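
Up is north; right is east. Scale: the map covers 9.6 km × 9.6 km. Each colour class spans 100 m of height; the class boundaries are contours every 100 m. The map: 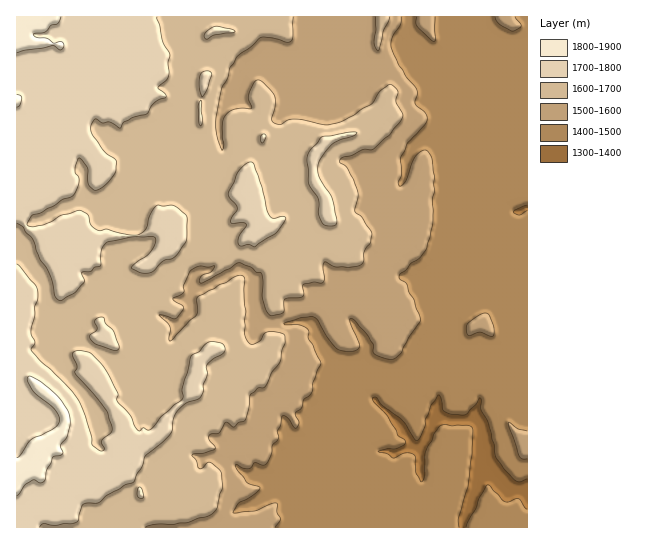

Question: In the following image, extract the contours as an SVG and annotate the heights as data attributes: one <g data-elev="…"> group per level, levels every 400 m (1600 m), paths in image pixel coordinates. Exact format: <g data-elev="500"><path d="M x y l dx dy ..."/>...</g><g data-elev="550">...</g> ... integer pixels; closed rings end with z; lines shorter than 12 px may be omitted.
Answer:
<g data-elev="1600"><path d="M145 527l10-3 18 1 14-2 23-8 6-5 6-21-1-16-11-11-3 1-5 5-3 1-3-8-4-6 2-1 11-1 10-4 0-3-5-5-1-5 2-2 8-1 7-11 8 5 4-4 7-2 4-12 1-14 8-7 5 0 3-2 6-13 8-11 2-12 3-7-1-9-11-3-8 2-5 8-6 3-4 0-3-3-3-8 2-22-2-21 1-11-1-2-3-2-7 2-8 6-7 2-21 12-1 2 1 11-2 5-6 6-17 18-4 2 1-15-11-11 3 0 13 4 7-8 1-5-9-5-1-3 11-5-1-7 7-15 9-5 10 1 6-1-4 6-10 5-2 4 2 2 29-15 8-5 13 4 6 5 4 0 1 2 1 25 4 12 3 4 3 1 10-4 2-13 18-2 1-3-1-10 11-2 7 1 2-1 2-4-2-12 2-4 12 5 12 0 12-2 3-4 0-10 7-9 0-11-9-14-7-6 3-17-5-15-6-12-6-4-1-2 2-3 10-3 11-6 10 1 17-16 10-12 3-8-7-12 2-11-5-6-4 0-8 5-10 14-31 18-14 3-24-5-9-1-14 6-5-2-2-4 3-14-1-10-12-14-5-1-3 3-5 12 2 14-16 0-8 4-4 9-1 16 2 7-2 5-4-10-2-13 0-10 6-28 6-11 2-11 7-10 13-9 11-10 12 0 14 4 4-1 2-4 0-20"/><path d="M376 17l0 13-2 13 4 8 5-20 7-14"/></g>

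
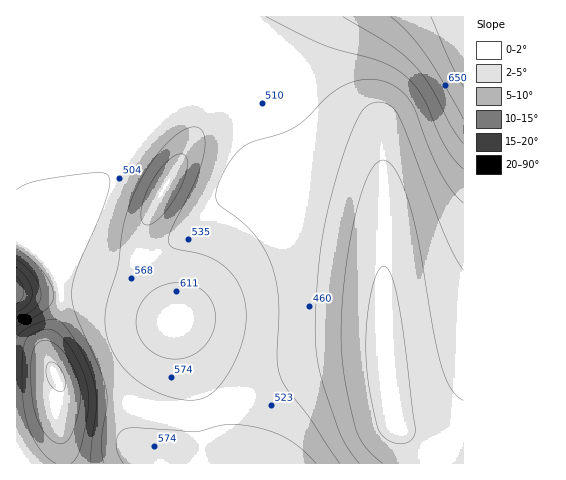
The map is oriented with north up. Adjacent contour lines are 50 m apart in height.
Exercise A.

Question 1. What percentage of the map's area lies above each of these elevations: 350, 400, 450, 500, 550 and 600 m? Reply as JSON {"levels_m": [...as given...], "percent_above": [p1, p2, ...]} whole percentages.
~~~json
{"levels_m": [350, 400, 450, 500, 550, 600], "percent_above": [95, 84, 74, 57, 20, 7]}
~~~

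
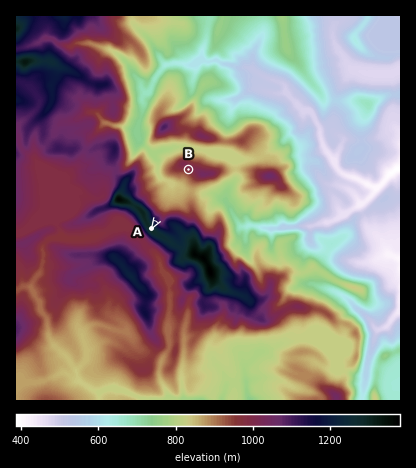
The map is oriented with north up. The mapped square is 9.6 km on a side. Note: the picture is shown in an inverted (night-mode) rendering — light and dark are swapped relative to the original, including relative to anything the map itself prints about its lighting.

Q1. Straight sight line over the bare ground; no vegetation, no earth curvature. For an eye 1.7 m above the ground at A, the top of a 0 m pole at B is in view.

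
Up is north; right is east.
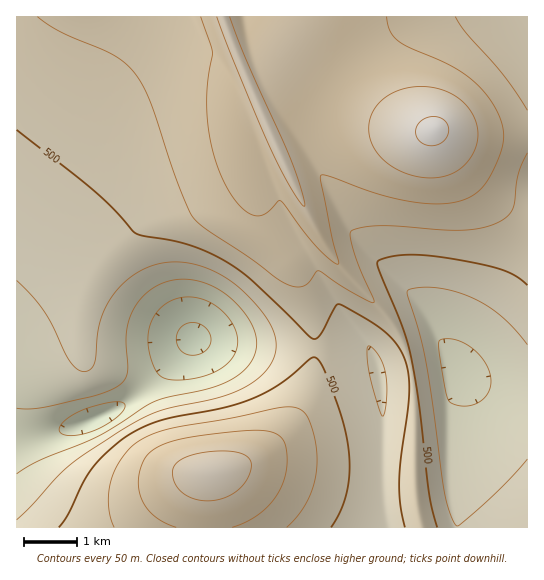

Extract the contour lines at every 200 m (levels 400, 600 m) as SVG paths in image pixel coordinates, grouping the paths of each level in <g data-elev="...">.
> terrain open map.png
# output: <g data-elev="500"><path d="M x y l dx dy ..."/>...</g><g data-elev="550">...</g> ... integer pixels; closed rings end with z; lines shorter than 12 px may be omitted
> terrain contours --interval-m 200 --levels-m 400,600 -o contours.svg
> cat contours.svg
<g data-elev="400"><path d="M17 408l24 0 49-11 18-6 13-7 5-6 2-7-2-36 5-21 6-11 8-9 10-7 11-5 12-3 13 1 14 3 12 5 12 8 11 11 9 12 6 12 2 14-3 12-8 11-12 10-23 10-44 9-13 5-53 33-60 25-24 14"/><path d="M462 406l-11-3-4-5-8-49 0-7 3-3 13 1 15 7 12 11 8 15 1 13-6 11-10 7z"/></g><g data-elev="600"><path d="M232 527l17-6 13-9 11-11 8-14 5-17 1-17-3-12-9-8-9-2-15-1-56 6-28 7-10 4-7 6-6 8-5 12-1 12 3 12 5 10 8 8 9 7 13 5"/><path d="M201 17l12 36-6 41 2 39 7 29 11 26 14 19 6 5 7 3 5 1 6-2 13-13 3 0 34 44 14 13 9 6 0-3-6-23-11-56 0-7 8 1 42 16 30 8 28 4 24-1 17-6 13-11 12-19 8-22 0-14-3-13-7-15-11-14-12-11-15-10-46-21-11-6-8-10-3-14"/></g>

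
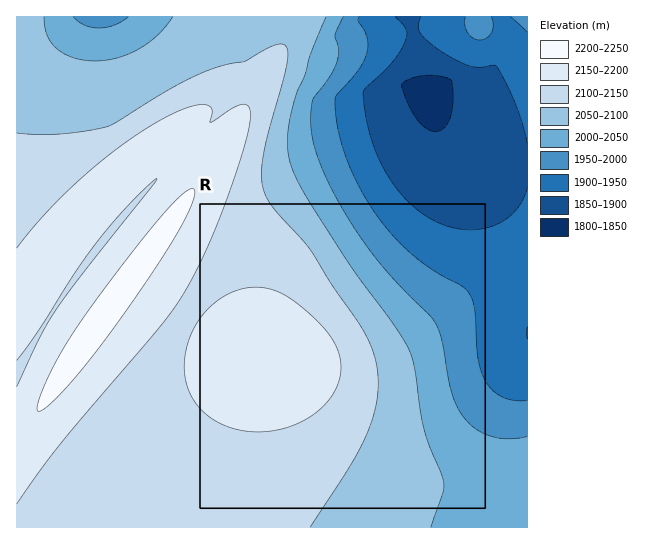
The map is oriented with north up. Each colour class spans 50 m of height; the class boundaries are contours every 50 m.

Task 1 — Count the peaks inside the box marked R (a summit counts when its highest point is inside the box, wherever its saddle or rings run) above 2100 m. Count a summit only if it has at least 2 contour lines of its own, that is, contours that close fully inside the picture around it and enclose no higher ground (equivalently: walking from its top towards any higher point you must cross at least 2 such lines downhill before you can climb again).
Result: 0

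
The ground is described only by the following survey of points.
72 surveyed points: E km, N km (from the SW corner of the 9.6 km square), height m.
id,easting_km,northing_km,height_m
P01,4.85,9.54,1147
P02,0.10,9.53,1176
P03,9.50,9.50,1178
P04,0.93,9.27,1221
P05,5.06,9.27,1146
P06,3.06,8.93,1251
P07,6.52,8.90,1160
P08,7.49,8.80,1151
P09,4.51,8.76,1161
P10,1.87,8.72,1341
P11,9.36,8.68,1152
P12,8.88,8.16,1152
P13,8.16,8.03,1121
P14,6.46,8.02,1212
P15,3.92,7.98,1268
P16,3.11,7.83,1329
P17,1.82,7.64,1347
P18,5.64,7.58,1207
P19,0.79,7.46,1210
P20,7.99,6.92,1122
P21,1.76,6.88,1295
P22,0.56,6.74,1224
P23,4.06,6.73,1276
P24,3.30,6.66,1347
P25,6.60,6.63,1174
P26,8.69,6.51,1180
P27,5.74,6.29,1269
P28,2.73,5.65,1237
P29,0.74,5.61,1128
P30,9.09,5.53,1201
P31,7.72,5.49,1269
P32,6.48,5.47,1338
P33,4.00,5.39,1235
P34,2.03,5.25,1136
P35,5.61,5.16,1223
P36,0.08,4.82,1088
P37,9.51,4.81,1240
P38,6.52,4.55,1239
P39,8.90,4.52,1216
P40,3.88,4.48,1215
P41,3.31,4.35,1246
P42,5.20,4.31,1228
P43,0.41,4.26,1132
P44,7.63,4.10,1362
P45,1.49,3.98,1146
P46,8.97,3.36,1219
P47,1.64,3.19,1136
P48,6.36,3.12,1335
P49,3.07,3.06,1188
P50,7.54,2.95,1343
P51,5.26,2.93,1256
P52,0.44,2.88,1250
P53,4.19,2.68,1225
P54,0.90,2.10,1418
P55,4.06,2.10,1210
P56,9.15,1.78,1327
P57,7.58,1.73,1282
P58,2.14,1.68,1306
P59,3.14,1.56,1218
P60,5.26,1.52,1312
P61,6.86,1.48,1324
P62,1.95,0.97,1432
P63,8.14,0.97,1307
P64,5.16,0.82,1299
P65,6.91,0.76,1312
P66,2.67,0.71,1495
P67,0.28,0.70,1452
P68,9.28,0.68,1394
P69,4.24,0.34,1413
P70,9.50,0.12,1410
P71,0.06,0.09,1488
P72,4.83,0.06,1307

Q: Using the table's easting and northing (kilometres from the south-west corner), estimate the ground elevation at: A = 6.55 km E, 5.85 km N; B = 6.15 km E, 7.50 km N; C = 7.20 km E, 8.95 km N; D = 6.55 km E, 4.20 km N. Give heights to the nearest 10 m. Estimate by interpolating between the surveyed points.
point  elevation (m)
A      1290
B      1190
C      1190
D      1320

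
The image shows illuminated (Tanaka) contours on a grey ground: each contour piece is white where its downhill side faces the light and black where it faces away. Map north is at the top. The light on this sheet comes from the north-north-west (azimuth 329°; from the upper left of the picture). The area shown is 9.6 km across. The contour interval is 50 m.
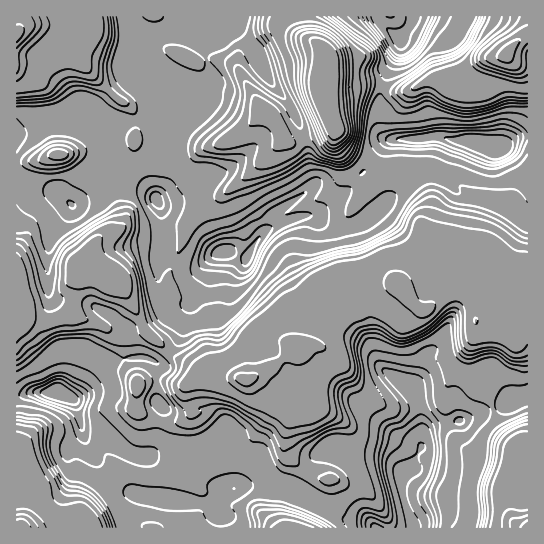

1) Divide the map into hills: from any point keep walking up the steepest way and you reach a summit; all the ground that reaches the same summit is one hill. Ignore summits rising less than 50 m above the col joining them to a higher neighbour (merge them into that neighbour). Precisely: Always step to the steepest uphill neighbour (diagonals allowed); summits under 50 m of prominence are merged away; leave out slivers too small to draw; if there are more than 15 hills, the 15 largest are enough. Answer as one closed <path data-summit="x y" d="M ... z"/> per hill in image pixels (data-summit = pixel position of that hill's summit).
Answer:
<path data-summit="243 379" d="M231 252l-10 0-10 7-4 8-2 15-18 29-8 30-20 22-3 0 0 34 1 5 6 5 0 6-6 18-1 15-8 11 11 13 0 25 8 5 50 4 7-11 9-5 14-3 40 3 56 29 22 3 10 8 38 0 0-3-6-15-6-20 0-17 11-8 9-16 0-31-2-13-7-14-33-26-8-18-6-6-14-6-38-27-12-11-13-22-9-8-26-14-3 0-3 4-4 0z"/><path data-summit="323 87" d="M413 16l-195 0-7 15-9-3-20 0-12 4-21 3-14 6-2 4 3 8 11 17 1 7 6 6 11 4 4 6 0 6-6 14 0 44-7 16 0 26 5 10 0 44 16 10 18 4 26-15 10 0 16 5 16-25 34-15 16-1 10 7 18 5 9 0 16-7 7-5 12-13 0-2-8-16-14-12 13-12 9-18 7-4-7-2-5-6 0-37 8-23 12-21-1-11 12-13 2-5z"/><path data-summit="401 287" d="M466 140l-11 2-11 28 4 12 8 9 0 6-7 14-2 19-12 24-2 9-8-11-15-11-31-32-13 12-16 7-9 0-18-5-10-7-16 1-34 15-14 21 14 4 16 10 9 8 13 22 12 11 38 27 14 6 6 6 8 18 33 26 8 19 2 30 3-9 10-6 24-4 20-6 12-7 19-4 18-9 0-196-11 5-14-3-3-6 0-14-5-22 2-8-8-6z"/><path data-summit="17 322" d="M113 171l-39 33-20-13-17 2-14-5-7 1 1 207 14-4 27 0 13 5 12-12 9-19 10-6 43-3 14 6 20-22 8-30 18-29 2-15 4-8-18 8-16-4-11-6-5-4 0-44-5-11-17-14-22-9z"/><path data-summit="509 50" d="M527 16l-113 0-3 10-12 13 1 11-12 21-8 23-1 31 2 9 12 6 46-4 12 4 30 3 16 8 20-14 10 0z"/><path data-summit="17 35" d="M125 16l-109 1 0 114 13-8 16-4 20-2 21 4 12 7 7 7 4 12 3 23 5 5 22 9 16 13 1-24 7-16 0-44 6-14 0-6-4-6-11-4-6-6-1-7-11-17-5-23z"/><path data-summit="527 527" d="M527 396l-68 25-24 4-10 6-4 10 0 8-6 12-8 8-6 4 2 24 11 31 114-1z"/><path data-summit="21 527" d="M58 392l-27 0-15 5 0 130 109 1-1-26 7-7 5-1-15-6-18-19-19-31-8-35-6-6z"/><path data-summit="137 385" d="M145 357l-43 3-7 3-18 30-6 5 5 5 5 24 4 4 14 1 26 19 8 4 14 2 9-11 7-39-6-5-1-5 1-32z"/><path data-summit="58 154" d="M65 117l-32 4-17 12 0 40 14 8 8 10 17 0 12 10 7 3 36-31 2-4-3-22-4-12-7-7-12-7z"/><path data-summit="295 527" d="M263 485l-30 3-10 6-6 11 0 9 3 3 2 11 153-1-10-7-22-3-32-16-16-10z"/><path data-summit="153 527" d="M139 495l-8 0-7 7 0 23 2 3 95-1-4-23-51-4z"/><path data-summit="154 17" d="M217 16l-92 1 9 27 11-8 37-8 20 0 9 3 5-8z"/>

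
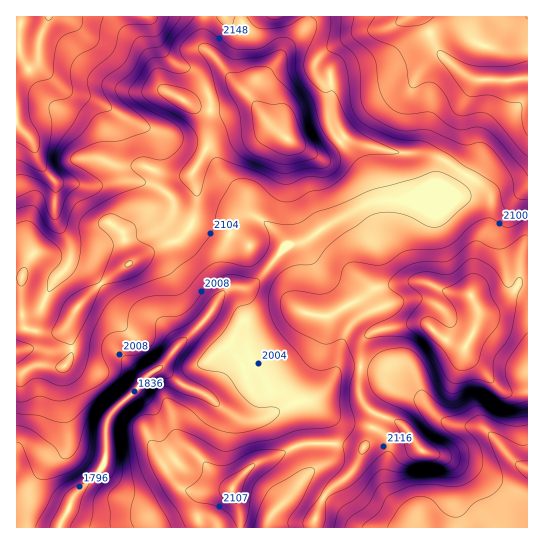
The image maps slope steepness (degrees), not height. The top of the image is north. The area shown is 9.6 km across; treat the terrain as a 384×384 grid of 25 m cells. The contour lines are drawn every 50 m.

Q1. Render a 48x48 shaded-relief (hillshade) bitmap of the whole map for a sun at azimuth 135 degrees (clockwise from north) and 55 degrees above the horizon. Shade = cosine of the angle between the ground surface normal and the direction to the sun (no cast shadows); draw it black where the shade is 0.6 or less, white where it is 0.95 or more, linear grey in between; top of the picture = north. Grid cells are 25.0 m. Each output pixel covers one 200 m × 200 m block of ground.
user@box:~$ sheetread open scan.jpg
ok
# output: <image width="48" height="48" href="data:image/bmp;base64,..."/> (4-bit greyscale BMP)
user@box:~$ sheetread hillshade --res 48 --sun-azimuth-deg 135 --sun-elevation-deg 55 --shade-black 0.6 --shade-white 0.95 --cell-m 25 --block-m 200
<image width="48" height="48" href="data:image/bmp;base64,Qk32BAAAAAAAAHYAAAAoAAAAMAAAADAAAAABAAQAAAAAAIAEAAATCwAAEwsAABAAAAAAAAAAAAAAABEREQAiIiIAMzMzAERERABVVVUAZmZmAHd3dwCIiIgAmZmZAKqqqgC7u7sAzMzMAN3d3QDu7u4A////AKvdlWZ3iJmHmrqs24VXve7t3Lqpqqu7u6vdt1Z3eIiIm7q93JZGre7t3cqpqru7u6rOyFVnd4eJmqrN3LhljN3u3dyqq7u7u5rO7HM1d3eIiIi93LqFac3u3u3LzMy7qom9/8YjVneIh2WM7cuoVpzu3e7d3tzLqXib3/xRNXiIiHVIzdy6hmne293u7+zLq4iZvf6CJXiZiIYzarzLqXe+yZve7dy7u5iZrO6SFXiIiIdCJGiqqXacyXmZmru7u6marO6RFYiIeIdlREVnd3V6uYh2eJq7u7qqve6gBXeIiIiHd2VWZmZ5qYiJq7u7zMu7vf/SAFeImYiJmYh3dmaJmHir3uy73ty7ze/8EBV3iJiZqpmZh1aJiIqqz/yr3ty7zd//wgJniZmZqpqql0aZmaqYvvyszcy7zd3/+yBYmqmZmZqqqVWaqrqGnezMuquqzdzO/7Q2mqqZmZmaunabqqp1e93Mu2iInNy87/xSWaqZmZmau5iruqlles3d3HeIm9y7zv+zJpmpmZmZq6isy7lnibze3amZq93Lu9/6Q2mZmZmaq6iczLiJmKzN7amIrN3Lur3upUeZmImqq7h4qpiZmJvN3al2e93Mu7vO6lWJh3iaqrqHdlZ4iIq8zbqFWc7czMu87ZVodmeJiZqph1RoiJq7zMunRZ3d3czM3shnZVd3d4maqYd4iJqqq7y5ZWnN7dzM3uyYdFZ3d3iJmIiIZnq6mrvKh2eb3tzM3d3Lp1eId3eHdlZmU1iZmZvLqHdnvdzMzczM23eIh3d3ZURFQ1eIiIm7qIh2ery8zMur3aiIh3eIdlVVQ1eIeImZiIiIiJqrzMqZvLqYh3iIh3ZlQ1eHZ4mHZniZmpmZvMuYm7uqmHiJiIiHZEeHVXmXRFeZmqqZq8upmru7qYiJmZmZhkaIVFioRERomZqYm8u6qrvMu6mZmZmZmGaJY0aoRENGeJmZm8y6qqvMzLqpmZmZmYealVaIVGVWeImZm8y7qqzMzcuqqqmZmZmbuXZod4iIiJiJq7zLqr3d3ty6qqqqqZmau3ZWeZmZmZh3m7u7ur3t3u3Lu7uqqZmZqodCSJmYiIhlerqqu73u3N3Lu7u6mYiZmYdBFGeHd3d1aKmIqqzduru6mImZh3iZmXhTI0Z4d4iHeJhmiZq7qaqYdVV3dmeJmnh2VEZ4iJmYiZhmeJq7qZl2ZlVndlaJqmeIdVZ4mZqpqph2eIm7uqmIiHZ4h1aJq2Z4dlZ4iZqquph3eImruqupmYd5qWaImmZ3dmZmd4mZmYd4iIiZqrzLqpiJqoZ4iHZ3dmZVQ1d3iHZ4mZmZmrzLqqiJqpmJiJh3ZmVEITVnd3dmeau6ibzLqqmIqru7u6mHZmVUMiRoiIdURpzbiKu7qqqZqrvMzLqGZ2ZVQzNGiIdkM2vduImZmaqqqqq7u7qGZ2ZmVUISV3d2U0e93KmYiJqqmZmqqruWZ3ZmZUIBNniIdTWLzcu6mIiZmZmZqrunZmZ3ZUMRNYialjNpzdzMuoeIiJmZqg=="/>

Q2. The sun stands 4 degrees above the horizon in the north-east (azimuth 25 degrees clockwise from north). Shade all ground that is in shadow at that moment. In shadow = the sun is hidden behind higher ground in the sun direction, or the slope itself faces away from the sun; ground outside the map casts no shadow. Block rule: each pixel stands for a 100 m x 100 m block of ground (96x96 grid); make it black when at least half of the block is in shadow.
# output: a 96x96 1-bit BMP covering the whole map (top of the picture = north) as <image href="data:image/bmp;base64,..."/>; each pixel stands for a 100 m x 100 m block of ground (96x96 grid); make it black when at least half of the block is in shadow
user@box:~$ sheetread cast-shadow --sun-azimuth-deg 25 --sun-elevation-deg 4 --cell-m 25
<image width="96" height="96" href="data:image/bmp;base64,Qk2+BAAAAAAAAD4AAAAoAAAAYAAAAGAAAAABAAEAAAAAAIAEAAATCwAAEwsAAAIAAAAAAAAA////AAAAAADfD////8H+B////AD/h////8AAD////AD/h////8AAD////gD/x////8AAH////gD/4////8AAH////wD/8////4AAH////wD/8//+DwYAH////4D/+//8AA+AD////4D////4AA+AA////8D////wAA/OAf///+D////gAAffgP///+D////gAAP/4///////8//AgAAf////v///g/+AAAAP/5/8P///g/+AAAAH/w/gf///w/8AAAAAAAfB//////8AAAAAAAfH//////4AAAAABAeP//////4AAAAAD4+f//////gAAAAAH/4///////AAACAAf/D///////gAA/fw/8f///////wAB/f8/4f///////+AH+///w/////////A/8///x/////////n/4///h///+D//////w///h///8C/+P///g///D///4A/4A///A///j///wAfgA//8A///3///gAAAB//wA///////AAAAB//4A//////8ADHAD//8A//////4AD/gf//+A//////gAD/g/4//A//////AAD/w/g//g//9n/+AADgg/A//wf/4A/8AAAAA/D//4f/wAH4AAAAAf///8f/AAAgcAAAAf///+f8AAEA+AAAAf////PwAAfB+ACAAf////vAAAfz+ACAAP////+AAAf/+ACAAP////8AAAf/4ACAAP////4AAAP+AAAAAH////4AAAH4AAAAAH/5//8AAAAAAAAAAD/x//+AAAAAAAAAAB/A///AAAAAAAAAAAAD///gAAAAAAAAAAAH///wAAAAAAAAGAADf//4AAAAAAAAHAAAf//8AAAAAAAAPgAAf//+AAAAAAAAPwAAP//+AAAAAAAAPwAAP///AAAAAAAAPAAAP///gAAAAAAAAAAAP///wAAAAAAAAAAAP///wAAAAAABAAACP///4AAAAAADgAAHP///4AAAAAADwAAPv///8AAAAAAD/AAPv///8AAAAAAD/4APv///+AgAAAAD/8Ofv///+P8AAAAH/+/PP////f/AAAAH///gP///+f/gAAAH/4/4P///8f/wAAAH/A/8P///wf/wAAAPgB//P///Af/gAAAeAB/////+APgAAAA+AD/////wAAAAAAA+AD/////AAAAAAAB+AD////8AAAAAAAD+AH////wAAAAAAAD8AH////gAAAAAAAD8AH////gAAAAAAAD8AP//z/gAAAAAAADwAf//j/AAAAAAAADgA///D/AAAAAAAADgH//8D+AAAAAAAAAAP//wH8AAAAAAAAAAf8AAH4AAAAAAD/AA/gAAPwAAAAAAH/yA4AAA/gAAAAAAP/6BwAAD/gAAAAAAf/+AAAAH/AAAAAAAf/+AAAAH+AAAAAAA//8AAAAH8AAAAAAA/+AAAAAH4AAAAAAA/AAAAAAAAAAAAAAA8AAAAAAAAAAAAAAA4AAAAAAAAAAAAAAAAAAAAAAAAAAAAAAAAAAAAAAAAAAAAAAAAAAAAAAAAAAAAAAAAAA="/>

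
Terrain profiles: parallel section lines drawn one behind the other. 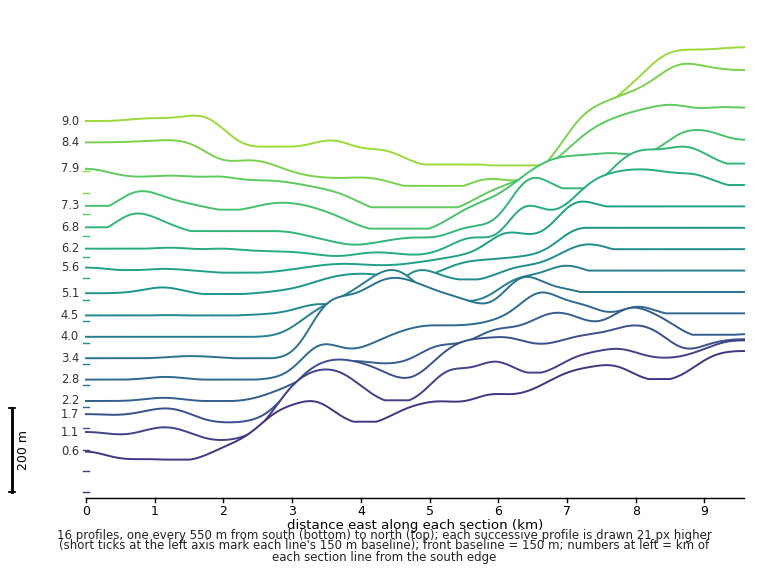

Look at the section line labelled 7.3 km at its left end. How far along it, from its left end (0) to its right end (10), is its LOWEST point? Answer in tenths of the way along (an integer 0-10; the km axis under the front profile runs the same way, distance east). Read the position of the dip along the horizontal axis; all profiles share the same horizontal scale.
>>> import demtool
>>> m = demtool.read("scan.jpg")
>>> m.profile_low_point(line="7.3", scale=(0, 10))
5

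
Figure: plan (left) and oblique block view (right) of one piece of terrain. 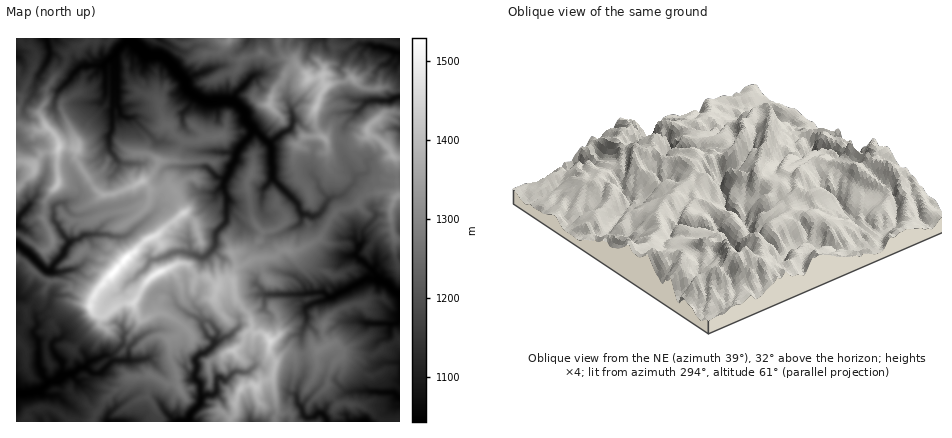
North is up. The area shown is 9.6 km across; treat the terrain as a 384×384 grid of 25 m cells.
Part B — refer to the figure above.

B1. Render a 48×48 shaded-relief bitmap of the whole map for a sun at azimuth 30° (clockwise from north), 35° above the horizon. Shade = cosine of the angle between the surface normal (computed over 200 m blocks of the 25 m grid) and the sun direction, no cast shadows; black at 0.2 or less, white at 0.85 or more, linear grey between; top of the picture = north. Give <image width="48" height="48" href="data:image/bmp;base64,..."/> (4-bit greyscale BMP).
<image width="48" height="48" href="data:image/bmp;base64,Qk32BAAAAAAAAHYAAAAoAAAAMAAAADAAAAABAAQAAAAAAIAEAAATCwAAEwsAABAAAAAAAAAAAAAAABEREQAiIiIAMzMzAERERABVVVUAZmZmAHd3dwCIiIgAmZmZAKqqqgC7u7sAzMzMAN3d3QDu7u4A////AKmHeKqJhmNFeMUzdVWXcwJ4rVhkZDJYq5qZmqh5hWZmepIzdnqXciaKy2ZFZVaJq6u7uoeZhmd3iUM1matYc2ic11VHibu7u5mqmHq5iGZ3hjVrqHZZVIirlVdoq7upmHZ4mauYmYZmZWeuwziIiaiqdneJh4d3eGaZiamaqoiYeZi8kXVIvKmZh4eId3eIiXmneYiZiIzby3i5clA2aIiZh3eHeIiZmYmXqGaHiJqZp1iYZ3UwV3WpiHiIiJmZmYqYpmd1ZUZUVVd3SIh3l1a6qoiImqqpiJqYd4lkMTZGVFd2R6mrh1ebu4mZq7qqqaqHeIdSAFdGZniIq2d4d2q6u6qbzLuruKmHd3YwBZUjZ3d62lEmeL7curibzMy7qoiHh2QAN2MkVmesxzBXeu3NzLequqmImomHhkAAd0M4mIrKcxWmfNqs3KrMqGVoiZl3dTAGmYV5qquGUziGvcve25vMupiZmoh2dkRYiZmomahnVXh5zcvLupq6u7u7y3ZmZWeJh4qqZ4d3Z3iKu4RneIZmibvNuFVZqqqYh3mZhEV4h5qbuUWJl0VVVoq6c0W+2YiHiYZ5mHZ3rMu7p2q5hVd4mImXQ1zmR2VoiZdoy8y8/8y5l4h2Voiry8l2Ve5AOGV4mZqYibzv2rp5qZmHaIiaqqdmVcMFZpiqmbzJQ1i6Rbd7u6qpmpiIiIdlRBJ4i4e7q8u6doeGObicy6q7y6mJmYdkRZlmzCR2iHeaq6mGfJm8uZqqzLuqmXVlaHVH1TVEVWd5qqllrJq6l6uZq7uod2VmaTdqtIh4eIiHiamH3bq4ebqZvKiYhkV2aFh5eJiId4mYeJms3cuoebiL6TWYl2h1d1VnR2d3Zmd4iIi+3MyVabiuwjiJmYlldWVVM2d2eZdmeIisuqxkaqvtQYp3iJh3iJQ1ZphnzbmHmpm6iLt2iZzUFqp2eJmZmnVHerdry7qruqvLvciHiJuCWKh3iYiIiFaHapasysq8uau7zGaIictkeZd4mYiHZorHWIa7zbd3iaqqqIuaectkaHdomIh2Rcy3Z3erzWR5rdy6qrqIettkVndpmHdkWrmHWarMy2rM3bmZh2Vnm+pUZ3ZqmGRFrnVUbc3syZvMuHeqiIiInLU3mYarqGRq7md2377suqu6hnnKm8y8ukElmIjLqYmqy6p7/M3Ly6uYd5vKzty9xgAFlTe7qrqpl6me6cy7yqh2eK287svdgQBsckeaqrq93Kq8urqqupZWeK3M27vaMBW8VGiJmqvO7rqrrLmZq4Vnibzbl2d1JJq5RFl5mWRWirmbq7qrqoZ5qsy5UiNEeqmnVEeHdBNVaJqqmLu8uoabu923VnVVepmXZViZpovM3Jqaqoq8uYe8vNyFaIh3V2Z4d7u+2+293KmaqoiZmYi7rMlCNGd4dEVne+vv3e3My3iqqIZnd4q6qoU0ZVVpmGd4vdz+zMzMu2i7iJh3ZoqpdlNXiHZpuqqKzc3bqru6h3nLiZh3ZnqXRFRWiGVYy7qLzc25qamGVQ=="/>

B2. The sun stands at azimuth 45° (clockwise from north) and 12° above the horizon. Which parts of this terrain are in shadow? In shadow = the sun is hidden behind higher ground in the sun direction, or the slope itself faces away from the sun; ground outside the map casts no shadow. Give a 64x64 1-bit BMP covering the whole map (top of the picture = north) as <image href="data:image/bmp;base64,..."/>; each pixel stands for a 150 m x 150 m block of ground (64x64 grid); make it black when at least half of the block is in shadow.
<image width="64" height="64" href="data:image/bmp;base64,Qk0+AgAAAAAAAD4AAAAoAAAAQAAAAEAAAAABAAEAAAAAAAACAAATCwAAEwsAAAIAAAAAAAAA////AAAAAAACAfB34+Qd8AAAAPHTwbvgAAEA87OBuQAAAIHzMyMQAAAAAfP7IwAAAAAAo+shADwAAAAH+AAEAAAAAAf4AAAADMiAh/8AAAAZ8QGL/cAAAB///4J5wAAAH/+/gxDAAAAP/8ODgMAAAA//4YDIwAAAF/98AfyAIAAD/n4B/ABgAAP8+APmAAA4A/zwB+YAwGAD+HAPzGAAQAPwIBeIQAAAE/AANQAAAAADwAAoAP7QALsAACgA8NAD+AABIQDBmgfzHADAAIMQB8vgABgAEgAeOMQAAJAAAD54iAOGMAAAfvCAA/7gAAAe4IADDmAAAA7c4AAOYAAALn3/wAwAAAA++5gADAEAAJzbAAAAEAAA3OMAAAAQAcDMcgAAABADwAw7BwAAHAOAHD+PAAAcRwAEHhgQADAPEAA8OAAEEB4gAC4wAAAAOAAAzmAAAMg4AAjOYAAPiDgADg7A/gAOOAAeBsDAAAQ8YDwGAcAA5D5w/H4BgAAG/HD4/AADAAf7IMDsAIYMB/7AQBgAhAgH/8ADMQA4AAf3wABjAHgAD+fAAAIAYAAPx4BAAABwAg8HwfwAAEAH9gfD/wAAYAfwR4PAAABABxADAYAAAEA8EZEAAAAAQD+BwAIAAABAf+HQIAAAEED4wEBAAAYKAfAAAAAABAIP8GAAAB8AAA7AgCAAeA=="/>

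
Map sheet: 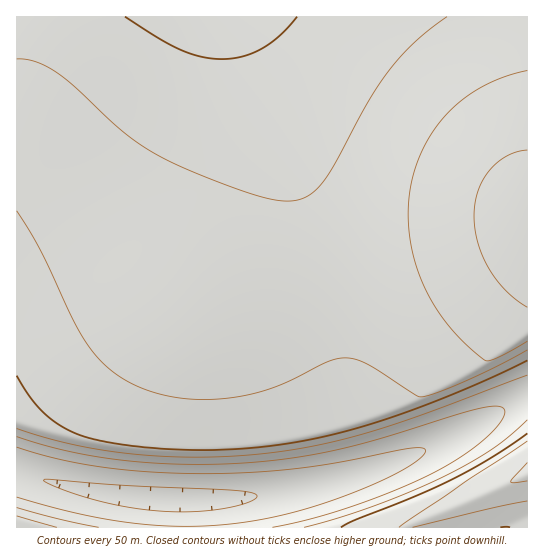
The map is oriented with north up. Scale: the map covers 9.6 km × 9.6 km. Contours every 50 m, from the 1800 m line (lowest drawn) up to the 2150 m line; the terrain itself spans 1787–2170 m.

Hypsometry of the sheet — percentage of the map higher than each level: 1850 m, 93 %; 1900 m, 89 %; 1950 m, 86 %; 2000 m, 81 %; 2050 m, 51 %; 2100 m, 10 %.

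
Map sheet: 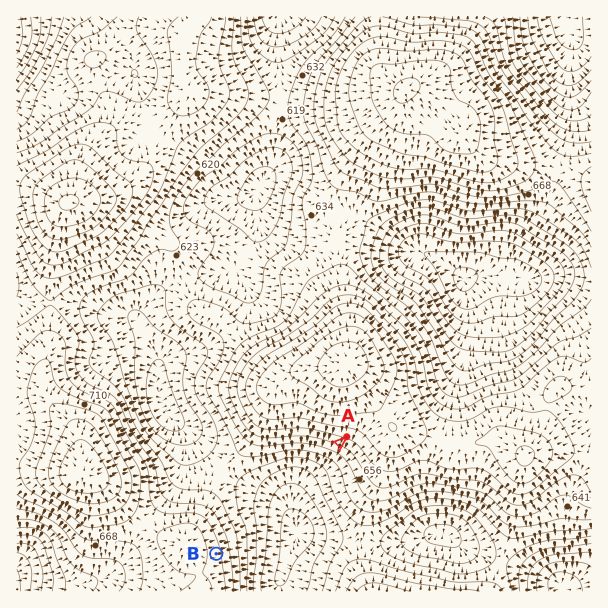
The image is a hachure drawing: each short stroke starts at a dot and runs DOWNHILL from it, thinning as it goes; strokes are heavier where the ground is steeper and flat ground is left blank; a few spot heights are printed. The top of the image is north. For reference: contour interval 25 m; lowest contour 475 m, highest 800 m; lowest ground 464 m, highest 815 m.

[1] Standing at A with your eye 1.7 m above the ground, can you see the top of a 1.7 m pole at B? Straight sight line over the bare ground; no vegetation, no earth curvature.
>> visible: true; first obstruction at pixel None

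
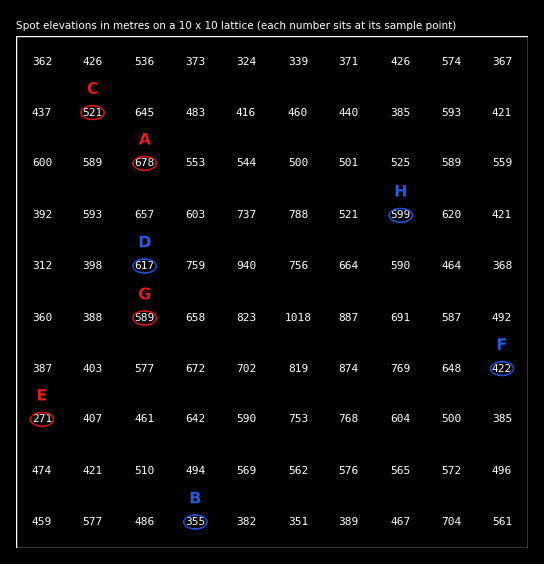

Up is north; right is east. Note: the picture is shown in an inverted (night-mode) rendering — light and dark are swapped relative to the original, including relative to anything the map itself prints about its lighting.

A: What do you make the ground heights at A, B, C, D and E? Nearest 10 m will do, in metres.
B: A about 680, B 360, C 520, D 620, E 270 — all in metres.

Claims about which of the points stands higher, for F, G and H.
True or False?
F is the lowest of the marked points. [True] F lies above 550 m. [False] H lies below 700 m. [True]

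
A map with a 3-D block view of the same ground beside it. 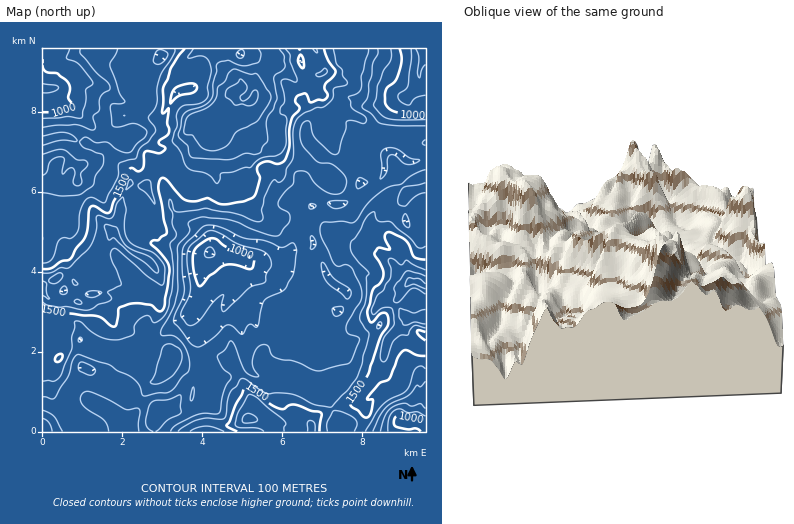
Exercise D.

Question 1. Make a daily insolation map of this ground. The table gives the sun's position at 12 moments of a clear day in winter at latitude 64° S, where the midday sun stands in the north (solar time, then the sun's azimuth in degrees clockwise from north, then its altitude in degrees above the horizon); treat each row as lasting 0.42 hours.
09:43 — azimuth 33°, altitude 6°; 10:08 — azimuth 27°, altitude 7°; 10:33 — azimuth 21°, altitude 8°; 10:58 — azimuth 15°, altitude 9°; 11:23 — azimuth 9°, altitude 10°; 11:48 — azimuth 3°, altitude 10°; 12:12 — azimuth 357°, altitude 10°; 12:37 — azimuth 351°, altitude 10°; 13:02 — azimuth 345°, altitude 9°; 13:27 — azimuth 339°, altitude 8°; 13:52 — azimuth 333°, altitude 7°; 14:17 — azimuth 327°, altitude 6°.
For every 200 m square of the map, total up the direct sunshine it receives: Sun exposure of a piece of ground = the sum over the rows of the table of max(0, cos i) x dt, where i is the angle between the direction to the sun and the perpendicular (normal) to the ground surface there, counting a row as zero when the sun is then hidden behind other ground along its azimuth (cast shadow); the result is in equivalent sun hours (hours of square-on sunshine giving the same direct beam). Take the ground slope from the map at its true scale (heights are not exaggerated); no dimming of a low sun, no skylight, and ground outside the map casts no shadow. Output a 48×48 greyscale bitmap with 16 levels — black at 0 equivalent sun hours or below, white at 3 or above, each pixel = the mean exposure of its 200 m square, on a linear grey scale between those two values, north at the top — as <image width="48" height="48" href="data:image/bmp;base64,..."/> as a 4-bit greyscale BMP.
<image width="48" height="48" href="data:image/bmp;base64,Qk32BAAAAAAAAHYAAAAoAAAAMAAAADAAAAABAAQAAAAAAIAEAAATCwAAEwsAABAAAAAAAAAAAAAAABEREQAiIiIAMzMzAERERABVVVUAZmZmAHd3dwCIiIgAmZmZAKqqqgC7u7sAzMzMAN3d3QDu7u4A////ABAAAQA1VUM2vEAAEQAARzNEQzEiAAAAAQASMQAldRADfP696FM2hpZaURAAAAAAAAAUEAA3mBAAEkv9dpqmjYWMxxAAMQAAAAARATaYZRAAARNEVZg66pvd2WQxUgAAAAAAJpljEQAAATMjV5n/qbzHIkeVAhAAAAAAEzIQAAAAACQzWYzrqqhCVkR7QSEQAAAAAAAAABQgACUyJo7HUyJHh3ZngQERABAQAAAAADVBEDQAAWoxJGd2VXd2ZAAAADEAAAAAE1VTEkEAI2U1Z2VURFZlZhAAACVAAAAAJGVUNGRDVWZVVkREREVVViAAAERAAAAAEhA5mYeHdmZlREREREI1VVAAASEQAAAAAAAnmWVpd3WIZVVEREMSQ3IABBAAAAAAEAAUeHVGiYVnZVRENEQQACcQAAAAAAACIAABVmdViXZVQzMzRFZBEAJAABAAAAABAAAAERNVZ2ZEMzNEVmeGMAA3lwAAAAAAAAABEAE0NVVFREVWZRFZhQAjBhQkhiEhAAAjIQABACNEd1RFQiJGZzMQADEREAAQEiACIQAAAAE1Z2MSM0ISSLMwAEABMgABIQACQgAAAAACM0U0NBABSZmFJuxleYU0EAATMQAAAAAAE0QzMgABNFZ7///9Y1dyAABWMAAAAAAAASIzMQAAABKM7bq7ljUwABfKMAAAAAAAABJWIBEAASiozWZ4mFIAGP+0EAAAAAAAAAI0ECISNHgmmkVnqGMAnIURAAAAAAAAAAEiETJGVVFalzVmd2MUchEAEAAAAAAAAAAyEyJWVEjvlCRVRVN2QjMTMQAAAAAAEhAiJViYWazKRDRUREv2M0MzEAAAAAABIiIyWJuphppjNUVVVZ+1NTIyEAAAAAAjMzMzNEVGpkZjRHZnidt5ZAExAAAAAAAREjVBAAFEekJVZmebvLd6MAJAAAAAARABABEAAAAWaqU0aImZu4ZoUCMgAiAAABMQAAAQABEkeLpRE5djNVVniIYQEhAAAAAQABIAEzVBEWmGMVM0JXZUi7YRIQAAAAAAACABNGhQETV5uRIRADVFq2Q1EQAAAAAAAAATV3MSEzNVWAAAAAJ72liXIRAAAAAAABNVMQJBJBEQAAAAACRoaMsyAAAAABEBABQhABMyMgAAEUEBV6hiAXmHMAASAQABM0IAASIjMxEkVt3MrJQQAANldAE0MgATQkEAASISNompmt7s2jQwAAASNkFEQwACMzAAAjMAJ87////upFYzQ0VCWdt2chABFHAAAREmmqvO/2Z2RmNKupdjev/2EiIREiQQAANmZ2eJU2MhFFV1ETVDa6i6MDUjIjIAABERETRVeFM0I1diAANDJWc1ZSJmdSACNBAAIzEANgABMyESIiNnIAJWu4eYggAkEAE0MhASEQACIAASNEV2IRFHd6yoEARyIBV0IiEjMxAAAAEjM0arYgADe/7GQTdWd6gQMxEjMzMwACR3ZTNZpRAEm8p1VFQiKWZzIRIzMyRVM0V2ZkMQa4RmdiMyF6UwRlV3M0RVMw=="/>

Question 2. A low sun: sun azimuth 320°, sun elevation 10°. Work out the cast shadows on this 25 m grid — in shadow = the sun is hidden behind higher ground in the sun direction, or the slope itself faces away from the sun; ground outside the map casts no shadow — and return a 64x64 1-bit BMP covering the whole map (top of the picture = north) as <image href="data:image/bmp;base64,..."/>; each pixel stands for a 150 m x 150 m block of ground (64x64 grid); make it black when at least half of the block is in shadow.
<image width="64" height="64" href="data:image/bmp;base64,Qk0+AgAAAAAAAD4AAAAoAAAAQAAAAEAAAAABAAEAAAAAAAACAAATCwAAEwsAAAIAAAAAAAAA////AAAAAAAAAeD/+AfD/4AB4BBwB8P/gAD+AAADw/+AAP9AAAAT/xwAf3AAAAH/vAB/cAAAB///AH/wAAAHf//AP/AAAAOP/8YP8AAAAb9/xA/gAAAA/3/wB+AAAAB/P/AHwAAAAH8fxAWAAAAAfw/+weAAAAB/D//g/AAAAH8P//P8AAAAPw////wAAAAf7/P//AAAAc+/5//4AAABx3////gAAAHA////+gAAQObiP8/+AAAA/5GfD/4AAAAPe/wP/gAAAA97+A/+AAAABjA4H/4AAAAAABAf/ngAYAAABA///4AgAAAdB///wAAAABwH///8AAQAGAf///wABAATD////AAAAAcf///8AAAABh////wAAAAGD////AAAAAYf////gAAABB/////wAAAEHf////DAAAOc8///8CAAAxwAf//4EAADOAL///gAAAA4M///uAMAABJ3//+BgAAABv///8CAAAAEf///wIA/AAB///+Ag/0AAB/v/4Hz+AAAH8//8PB4AACH7//44AAPgMP///gAAA+Awf///wAAB4AAf///AAADAAB////4AAAABB////7gAAACH////gAAhAAP///+AACEAEv9///gAAAAA/P///AAAQAD8+f+YAAAAAPx5/48AADgAfAf/BwAAPAA8M/8AAAwYADhx/wAABAAgCPDOA=="/>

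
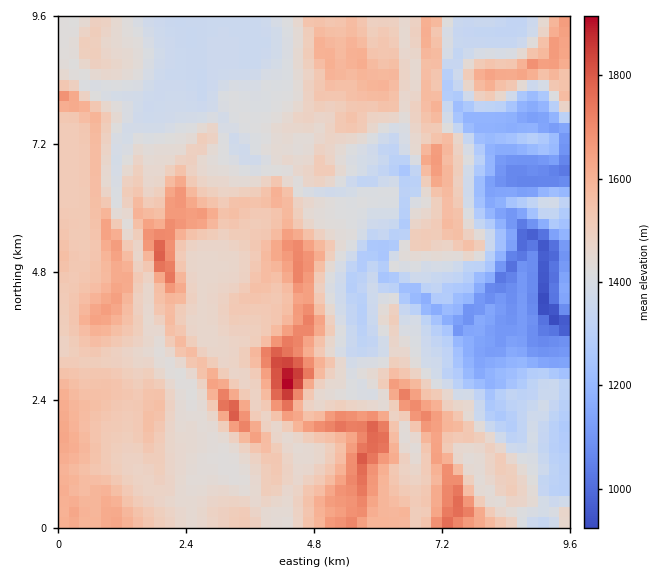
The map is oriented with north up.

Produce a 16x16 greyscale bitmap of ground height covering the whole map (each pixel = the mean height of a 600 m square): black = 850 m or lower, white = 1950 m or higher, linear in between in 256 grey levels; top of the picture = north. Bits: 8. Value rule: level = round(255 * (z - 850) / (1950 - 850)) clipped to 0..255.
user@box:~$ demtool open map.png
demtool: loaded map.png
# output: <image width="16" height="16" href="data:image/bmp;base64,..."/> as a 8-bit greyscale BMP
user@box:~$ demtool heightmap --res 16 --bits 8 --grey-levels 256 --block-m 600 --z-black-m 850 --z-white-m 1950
<image width="16" height="16" href="data:image/bmp;base64,Qk02BQAAAAAAADYEAAAoAAAAEAAAABAAAAABAAgAAAAAAAABAAATCwAAEwsAAAABAAAAAAAAAAAAAAEBAQACAgIAAwMDAAQEBAAFBQUABgYGAAcHBwAICAgACQkJAAoKCgALCwsADAwMAA0NDQAODg4ADw8PABAQEAAREREAEhISABMTEwAUFBQAFRUVABYWFgAXFxcAGBgYABkZGQAaGhoAGxsbABwcHAAdHR0AHh4eAB8fHwAgICAAISEhACIiIgAjIyMAJCQkACUlJQAmJiYAJycnACgoKAApKSkAKioqACsrKwAsLCwALS0tAC4uLgAvLy8AMDAwADExMQAyMjIAMzMzADQ0NAA1NTUANjY2ADc3NwA4ODgAOTk5ADo6OgA7OzsAPDw8AD09PQA+Pj4APz8/AEBAQABBQUEAQkJCAENDQwBEREQARUVFAEZGRgBHR0cASEhIAElJSQBKSkoAS0tLAExMTABNTU0ATk5OAE9PTwBQUFAAUVFRAFJSUgBTU1MAVFRUAFVVVQBWVlYAV1dXAFhYWABZWVkAWlpaAFtbWwBcXFwAXV1dAF5eXgBfX18AYGBgAGFhYQBiYmIAY2NjAGRkZABlZWUAZmZmAGdnZwBoaGgAaWlpAGpqagBra2sAbGxsAG1tbQBubm4Ab29vAHBwcABxcXEAcnJyAHNzcwB0dHQAdXV1AHZ2dgB3d3cAeHh4AHl5eQB6enoAe3t7AHx8fAB9fX0Afn5+AH9/fwCAgIAAgYGBAIKCggCDg4MAhISEAIWFhQCGhoYAh4eHAIiIiACJiYkAioqKAIuLiwCMjIwAjY2NAI6OjgCPj48AkJCQAJGRkQCSkpIAk5OTAJSUlACVlZUAlpaWAJeXlwCYmJgAmZmZAJqamgCbm5sAnJycAJ2dnQCenp4An5+fAKCgoAChoaEAoqKiAKOjowCkpKQApaWlAKampgCnp6cAqKioAKmpqQCqqqoAq6urAKysrACtra0Arq6uAK+vrwCwsLAAsbGxALKysgCzs7MAtLS0ALW1tQC2trYAt7e3ALi4uAC5ubkAurq6ALu7uwC8vLwAvb29AL6+vgC/v78AwMDAAMHBwQDCwsIAw8PDAMTExADFxcUAxsbGAMfHxwDIyMgAycnJAMrKygDLy8sAzMzMAM3NzQDOzs4Az8/PANDQ0ADR0dEA0tLSANPT0wDU1NQA1dXVANbW1gDX19cA2NjYANnZ2QDa2toA29vbANzc3ADd3d0A3t7eAN/f3wDg4OAA4eHhAOLi4gDj4+MA5OTkAOXl5QDm5uYA5+fnAOjo6ADp6ekA6urqAOvr6wDs7OwA7e3tAO7u7gDv7+8A8PDwAPHx8QDy8vIA8/PzAPT09AD19fUA9vb2APf39wD4+PgA+fn5APr6+gD7+/sA/Pz8AP39/QD+/v4A////AK+woZGOlo6Vt7yppcqch36qopSQiYiVkqrHoZ+zj45trpyZkYmOn46dyqyhl496aqyfnpSLwZ6vsbWiuZttb22loJuOmqK21pCDqJZvV2VsmZuRkZiSvMqTdYl6WkJEO6Cyl52Pl5y8lm+IZ0dAOSCerp2xkJWhtoZua2ZiPDYrnqyhvZCRpsCWbHOKiWcvKJymobqunZ6iiH1wlJxhOFWbk5isn5WfkIR8d4yTSUhTm5GLkI+Ag4uSfW2ilVE+PJ2XfX6If4WNk5SCmnRQUU2lhnx3doCBi52knp9sjmqBiZCFd3V2eouqq52depqlsIqRgnV1dneNpqGVo3dydas="/>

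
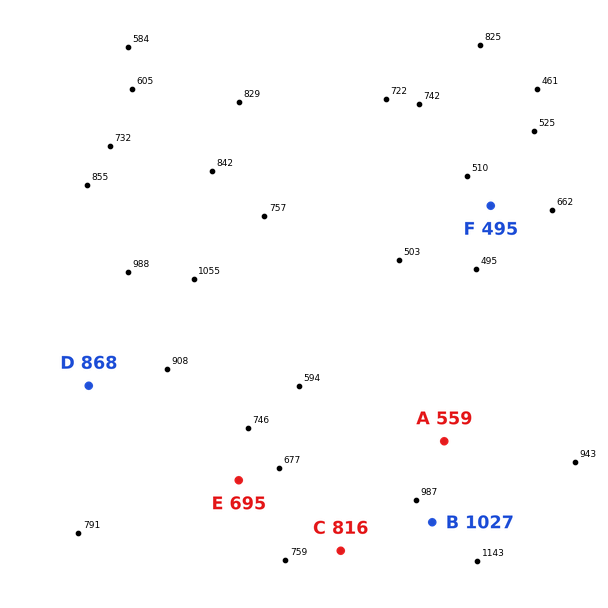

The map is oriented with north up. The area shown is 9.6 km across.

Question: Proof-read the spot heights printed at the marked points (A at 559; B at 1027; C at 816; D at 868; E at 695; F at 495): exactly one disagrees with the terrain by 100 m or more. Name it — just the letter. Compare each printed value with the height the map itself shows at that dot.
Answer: A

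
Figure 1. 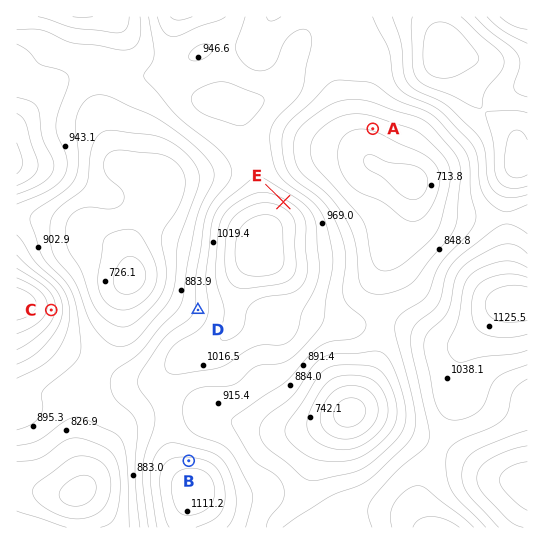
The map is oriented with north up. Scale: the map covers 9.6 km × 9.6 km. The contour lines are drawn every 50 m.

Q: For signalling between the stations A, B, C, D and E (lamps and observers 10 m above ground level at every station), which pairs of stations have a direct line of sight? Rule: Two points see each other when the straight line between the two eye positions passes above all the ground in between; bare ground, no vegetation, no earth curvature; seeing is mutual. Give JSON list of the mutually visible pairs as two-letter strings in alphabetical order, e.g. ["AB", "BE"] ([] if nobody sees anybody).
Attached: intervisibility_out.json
["AE", "BC", "CD"]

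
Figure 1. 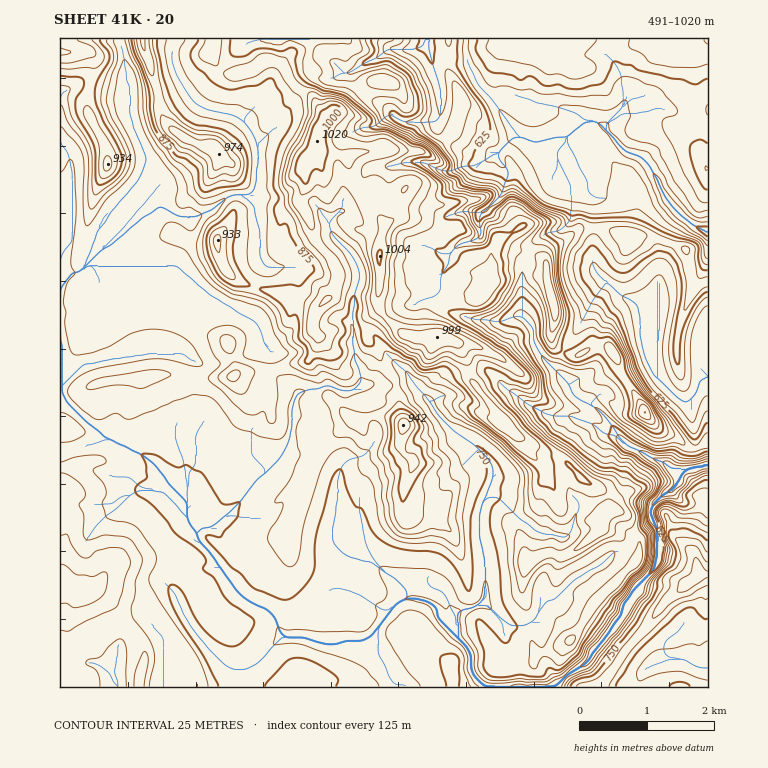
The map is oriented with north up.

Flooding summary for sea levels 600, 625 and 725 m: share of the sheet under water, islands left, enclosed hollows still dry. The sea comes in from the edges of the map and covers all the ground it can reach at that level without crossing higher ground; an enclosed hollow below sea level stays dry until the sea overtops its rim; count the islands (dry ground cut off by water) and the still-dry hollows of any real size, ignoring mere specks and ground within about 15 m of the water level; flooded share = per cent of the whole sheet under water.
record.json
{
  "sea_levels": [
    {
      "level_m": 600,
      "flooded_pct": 8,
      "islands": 0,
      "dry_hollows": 0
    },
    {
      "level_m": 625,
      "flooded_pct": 11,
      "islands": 0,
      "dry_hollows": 0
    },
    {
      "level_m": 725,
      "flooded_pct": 24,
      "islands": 0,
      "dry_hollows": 0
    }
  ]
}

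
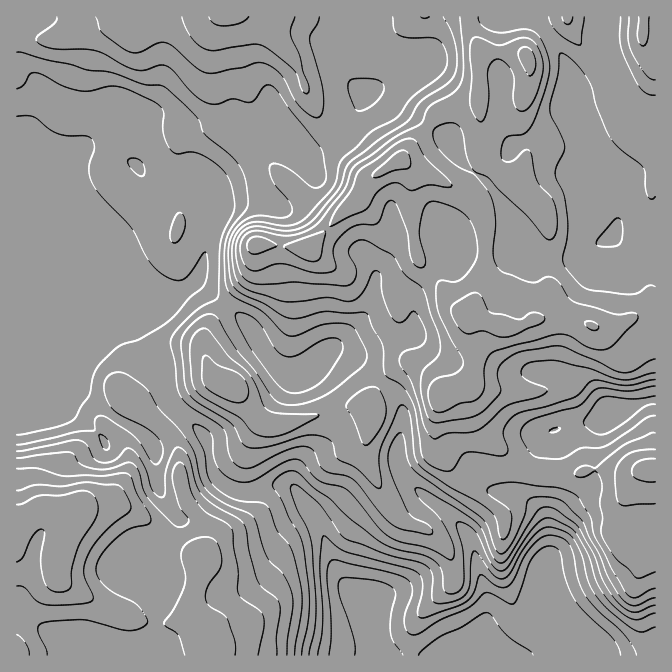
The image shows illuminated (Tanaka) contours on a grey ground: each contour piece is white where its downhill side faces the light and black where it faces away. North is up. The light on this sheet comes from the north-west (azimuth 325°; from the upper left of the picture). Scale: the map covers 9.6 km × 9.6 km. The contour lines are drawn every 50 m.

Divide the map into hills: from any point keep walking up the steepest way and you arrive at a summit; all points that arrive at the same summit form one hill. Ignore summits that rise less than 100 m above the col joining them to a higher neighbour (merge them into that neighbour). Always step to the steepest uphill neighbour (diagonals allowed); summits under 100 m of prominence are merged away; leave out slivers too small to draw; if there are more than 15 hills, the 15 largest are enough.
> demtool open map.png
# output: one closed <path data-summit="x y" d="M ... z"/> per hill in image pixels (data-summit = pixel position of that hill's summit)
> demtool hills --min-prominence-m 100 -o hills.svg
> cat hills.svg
<path data-summit="528 58" d="M602 16l-256 1 0 8-7 25 4 15 15 25 6 6 8-3 6 0 7 3 15 13 45 27 6 6 12 21 28 24 23 38 2 7-8 15-10 6-48-2-1-6-7-7-12-4-33 5-19 29-7 35-7 14-29 29-8 5-15 17-15 8-10-2-12-8-12-16-14-25-51-43 5-14 3-25 7-21-2-22-3-8-9-11-4-2-46 0-8-6-7-10-14-7-22-7-16 0-10 7-9 11-7 15-1 12-7-31-10-20-11-12-10-2-1 276 36 3 21-26 3-25 23-20 21-26 4 0 5 6 15 31 14 17 13 38 33 34 5 15 2 16 7 12 7 6 17 7 8 0 20-7 20 0 11 11 22 35 11 35 10 17 10 9 14 5 5 4 1 35 4 19 217 0-1-8-8-13-32-30-8-13-2-27 5-11-1-24-7-18-15-17 0-13 7-22 14-27 23-9 27-3 17-10 11-2 22-8 7 0 2-3 0-280-14-5-9-11-9-17-5-17-15-28z"/><path data-summit="77 510" d="M124 311l-4 0-21 26-23 20-3 25-21 26-36-1 0 248 361 1-4-54-5-4-14-5-10-9-10-17-11-35-22-35-11-11-20 0-20 7-8 0-17-7-7-6-7-12-2-16-5-15-33-34-13-38-14-17-15-31z"/><path data-summit="398 160" d="M378 93l-6 0-9 5-15 30-13 15-23 11-8 0-29-30-21 2-12-3-15 0-15 3-13 5-8 12 2 24 13 21 7 19 0 15-7 21-3 25-5 14 51 42 14 26 10 13 19 13 10-2 10-6 15-17 8-5 29-29 7-14 7-35 19-29 33-5 12 4 7 7 1 6 48 2 10-6 8-15-2-7-23-38-28-24-12-21-26-19-25-14z"/><path data-summit="225 17" d="M345 16l-321 0-4 5-4 1 0 106 11 3 11 12 10 20 7 31 1-12 7-15 9-11 10-7 16 0 22 7 14 7 7 10 8 6 46 0 5 4 1-3-10-18 2-24 9-9 25-6 15 0 12 3 21-2 29 30 8 0 23-11 9-10 20-36-15-19-8-18-2-10 7-25z"/><path data-summit="652 468" d="M655 399l-30 10-11 2-17 10-27 3-23 9-14 27-7 22 0 13 15 17 7 18 1 24-5 11 2 27 8 13 32 30 11 21 59-1z"/><path data-summit="642 33" d="M655 16l-52 1 1 23 15 28 5 17 9 17 9 11 12 5 2-1z"/>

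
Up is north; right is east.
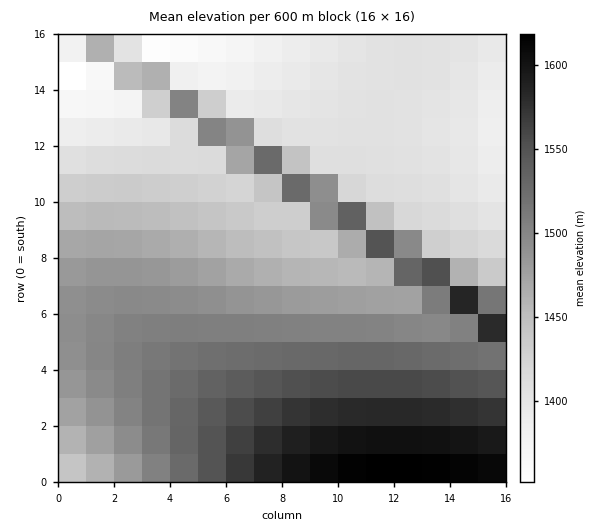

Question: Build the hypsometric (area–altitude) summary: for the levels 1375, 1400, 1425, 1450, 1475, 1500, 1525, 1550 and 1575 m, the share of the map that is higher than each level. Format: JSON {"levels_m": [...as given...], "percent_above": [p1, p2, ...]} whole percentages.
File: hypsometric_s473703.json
{"levels_m": [1375, 1400, 1425, 1450, 1475, 1500, 1525, 1550, 1575], "percent_above": [96, 85, 66, 57, 48, 36, 25, 17, 11]}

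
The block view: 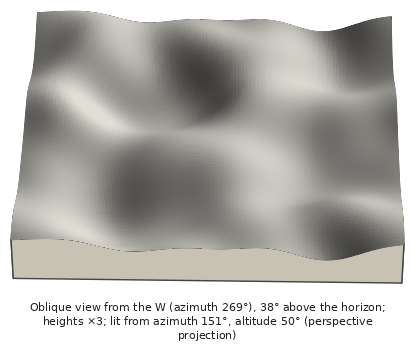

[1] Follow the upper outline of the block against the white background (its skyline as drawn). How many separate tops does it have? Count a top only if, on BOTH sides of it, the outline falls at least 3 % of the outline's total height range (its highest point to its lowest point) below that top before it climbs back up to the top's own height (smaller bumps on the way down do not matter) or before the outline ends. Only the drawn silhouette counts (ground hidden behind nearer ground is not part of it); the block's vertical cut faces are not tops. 2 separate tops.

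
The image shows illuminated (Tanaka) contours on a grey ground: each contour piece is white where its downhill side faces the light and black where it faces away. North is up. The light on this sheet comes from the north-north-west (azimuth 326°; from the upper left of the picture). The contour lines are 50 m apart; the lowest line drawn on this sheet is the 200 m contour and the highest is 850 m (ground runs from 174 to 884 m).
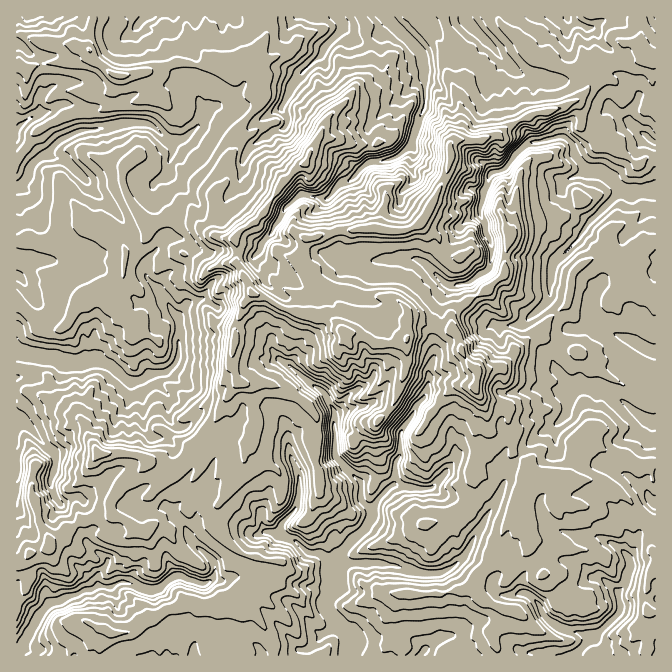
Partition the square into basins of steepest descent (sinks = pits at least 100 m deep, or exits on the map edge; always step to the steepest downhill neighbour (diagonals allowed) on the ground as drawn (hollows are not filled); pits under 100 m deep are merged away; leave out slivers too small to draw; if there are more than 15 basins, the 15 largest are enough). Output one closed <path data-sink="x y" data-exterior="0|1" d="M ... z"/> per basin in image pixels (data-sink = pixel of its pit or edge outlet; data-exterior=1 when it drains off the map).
<path data-sink="350 654" data-exterior="0" d="M305 163l-8 5-14 14-17 28-8 10-16 9-8 9 4 7-2 18 5 5 12 25-7 7-10 25-3 42 5 15 9 2 6 8 3 35-3 6 0 7-9 15-1 12-25 38-2 15 5 14 19 19 27 8 11 0 1 6-3 11-2 5-10 3-7 8-25 10-28 4-9-5-8 0-23 8-36 22-18 0-2-2-9 17 1 8 398-1 0-5-7-13 0-7 8-10 5-12-19-7-11-13 4-11 15-17 13-35 20-13 0-17 10-17-7-6-1-9-11-7-4-6 1-20-6-10 1-5-1-8-6-4-18-4-6-6-2-3 2-18-12-12-5-10-2-12-8-15 0-6 3-5 13-11 18-10 4-6-11-23-8-9-10 5-10-2-9-9-3-10-18-14-15 8-18 0-17-3-18 3-8-2-29 9-15-2-6-4-1-9 3-8 8-8 2-5 3-32z"/><path data-sink="385 17" data-exterior="1" d="M498 16l-230 0-2 21-12 23 0 5 9 17 0 18-20 23-10 17 0 15-4 7-1 15-14 26-1 12 1 18 6 5 12 1 10-10 15-8 9-11 17-28 14-14 8-5 4 7-3 32-2 5-8 8-3 8 1 9 6 4 15 2 29-9 8 2 18-3 17 3 18 0 12-5 11-13 18-36 5-17-2-13 5-6 3-2 23 2 22-8 15-12 11-3 4-4 32-6 13-7 11-11 3-7-6-14-16 0-20-10-19-5-11-14-20-18z"/><path data-sink="17 352" data-exterior="1" d="M177 218l-28 8-3 12-6 6-14 8-2 21-11 22-18 3-15 6-16 24-10 3-14-2-4-7-18-18-2 1 1 258 7-2 6-8 15-4 9-10 8-3 18-15 20-5 10 0 3-2-2-2 2-15 15-18 16-12 3-6 32 8 7-9 5-13 23-24 7-16 17-24-5-16 3-42 10-25 7-7-12-25-5-5 2-6-2-17-2-2-4 1-20-5-15-13z"/><path data-sink="655 192" data-exterior="1" d="M655 16l-16 1 2 26 10 14-1 2-6-1-12 5-17 0-18-7-11 11 5 16-3 7-11 11-18 8-27 5-4 4-11 3-22 15-5 0-10 5-23-2-6 4-2 4 2 13-5 17-25 46 17 14 3 10 9 9 10 2 10-5 8 9 11 23-4 6-27 17-7 9 0 6 8 15 2 12 5 10 11 11 27-5 7-8 6-10 20-14 31-31 5-30 11-10 13-7 8 0 17 8 4 4 6 16 17 12 7 1z"/><path data-sink="17 188" data-exterior="1" d="M88 49l-3 0-13 12-25 2-20 6-7-3-4 1 0 236 20 19 4 7 7 2 17-3 16-24 15-6 18-3 11-22 2-21 14-8 6-6 3-12 28-8 18 3 15 13 4-1-1-5 1-25 14-26 1-15 4-7 0-15 10-17 20-23 0-18-5-14-6-4-13 4-15 0-14-5-3 1-33-1-20 8-17 2-9 3-11 0-20-13z"/><path data-sink="17 655" data-exterior="1" d="M242 383l-3 0-6 5-12 19-3 11-9 12-18 17-8 18-37 33-2 16 5 11-2 6-3 2-22-15-10-4-20 4-12 3-18 15-8 3-9 10-15 4-6 8-8 3 1 92 81 0 1-8 9-17 2 2 18 0 36-22 23-8 8 0 9 5 28-4 25-10 7-8 10-4 5-20-12-1-27-8-19-19-5-14 2-15 25-38 1-12 9-15 0-7 3-6-3-35-6-8z"/><path data-sink="575 655" data-exterior="1" d="M562 476l-18 0-15 11-3 8 0 17-20 13-13 35-15 17-4 11 2 4 9 9 19 7-5 12-8 10 0 7 7 13 0 5 147 1 6-21-3-11 1-12-3-5 0-15 3-15 7-7-3-13 0-33-36-35-20-8z"/><path data-sink="655 422" data-exterior="1" d="M605 256l-8 0-13 7-11 10-5 30-31 31-20 14-6 10-7 8-26 6-2 8 2 13 6 6 18 4 6 4 1 6-1 7 6 10-1 20 4 6 11 7 1 9 8 7 7-3 23 2 6-11 5-24 9-10 13 15 37 18 19-4 0-164-7-2-17-12-6-16z"/><path data-sink="145 17" data-exterior="1" d="M267 16l-173 0-6 32 9 15 20 13 11 0 9-3 17-2 20-8 16 1 20-1 14 5 15 0 8-4 7 2 2-11 10-18z"/><path data-sink="567 17" data-exterior="1" d="M639 16l-139 0-1 6 20 18 11 14 19 5 20 10 16 0 3-6 9-7 18 7 17 0 12-5 6 1 1-2-10-14 0-18z"/><path data-sink="28 17" data-exterior="1" d="M92 16l-75 0-1 49 11 4 11-5 26-1 11-4 13-11 0-8 5-18z"/>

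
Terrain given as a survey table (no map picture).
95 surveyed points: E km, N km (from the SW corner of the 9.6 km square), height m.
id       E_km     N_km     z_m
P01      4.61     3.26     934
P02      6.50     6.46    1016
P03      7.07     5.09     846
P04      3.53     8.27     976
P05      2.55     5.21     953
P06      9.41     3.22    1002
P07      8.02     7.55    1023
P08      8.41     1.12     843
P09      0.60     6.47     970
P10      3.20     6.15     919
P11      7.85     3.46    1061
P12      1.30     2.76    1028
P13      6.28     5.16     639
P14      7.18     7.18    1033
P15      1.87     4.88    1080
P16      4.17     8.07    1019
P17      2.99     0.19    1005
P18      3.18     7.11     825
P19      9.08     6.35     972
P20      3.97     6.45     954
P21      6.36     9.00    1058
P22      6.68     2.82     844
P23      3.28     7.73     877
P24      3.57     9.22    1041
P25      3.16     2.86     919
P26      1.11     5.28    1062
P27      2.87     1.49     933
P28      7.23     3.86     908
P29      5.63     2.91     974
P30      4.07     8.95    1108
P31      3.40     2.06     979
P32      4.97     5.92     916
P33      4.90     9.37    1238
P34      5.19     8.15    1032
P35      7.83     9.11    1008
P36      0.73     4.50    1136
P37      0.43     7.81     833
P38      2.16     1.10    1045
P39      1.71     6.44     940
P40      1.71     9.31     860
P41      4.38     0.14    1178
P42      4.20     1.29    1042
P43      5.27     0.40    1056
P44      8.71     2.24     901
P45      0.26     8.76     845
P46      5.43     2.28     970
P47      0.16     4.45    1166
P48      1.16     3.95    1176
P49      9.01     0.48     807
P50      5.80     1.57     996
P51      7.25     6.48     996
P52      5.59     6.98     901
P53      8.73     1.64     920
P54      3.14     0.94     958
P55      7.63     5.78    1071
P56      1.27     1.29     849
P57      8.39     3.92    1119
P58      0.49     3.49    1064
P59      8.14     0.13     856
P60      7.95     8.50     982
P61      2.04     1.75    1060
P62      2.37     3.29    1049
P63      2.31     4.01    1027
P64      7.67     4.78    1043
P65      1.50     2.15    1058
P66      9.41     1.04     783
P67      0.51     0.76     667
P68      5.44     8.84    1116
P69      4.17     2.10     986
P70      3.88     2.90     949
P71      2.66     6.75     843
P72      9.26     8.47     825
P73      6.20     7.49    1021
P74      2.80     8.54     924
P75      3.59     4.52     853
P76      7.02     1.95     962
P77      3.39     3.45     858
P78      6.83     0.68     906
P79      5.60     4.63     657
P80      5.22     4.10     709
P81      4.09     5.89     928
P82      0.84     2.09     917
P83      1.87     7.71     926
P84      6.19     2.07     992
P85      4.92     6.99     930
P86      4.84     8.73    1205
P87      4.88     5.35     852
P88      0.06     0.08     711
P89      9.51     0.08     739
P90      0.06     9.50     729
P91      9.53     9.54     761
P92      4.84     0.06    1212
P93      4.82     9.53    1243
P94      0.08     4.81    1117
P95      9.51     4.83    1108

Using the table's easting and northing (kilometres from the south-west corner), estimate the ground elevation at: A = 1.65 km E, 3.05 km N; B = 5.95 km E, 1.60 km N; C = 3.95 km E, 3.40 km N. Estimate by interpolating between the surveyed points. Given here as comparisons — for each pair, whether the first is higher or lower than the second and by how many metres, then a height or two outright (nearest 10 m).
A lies higher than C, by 200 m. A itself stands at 1090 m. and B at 970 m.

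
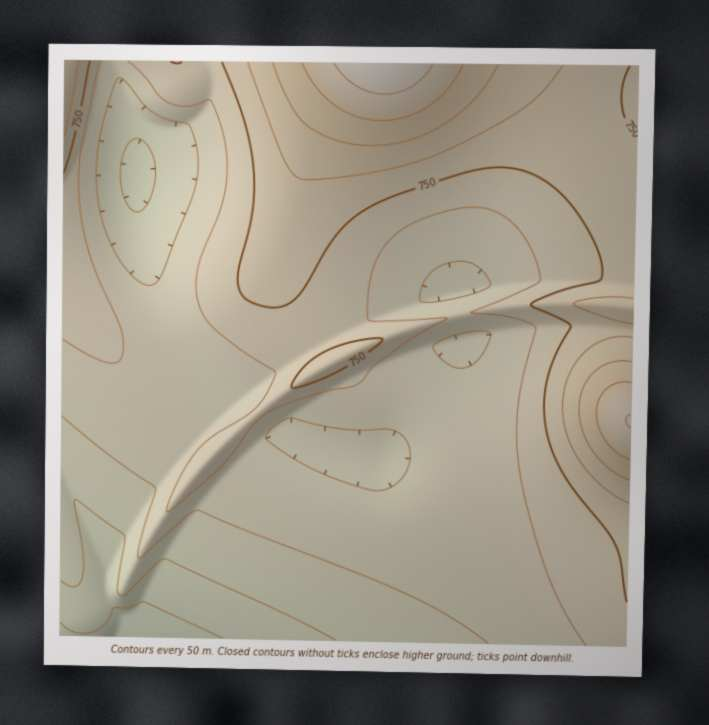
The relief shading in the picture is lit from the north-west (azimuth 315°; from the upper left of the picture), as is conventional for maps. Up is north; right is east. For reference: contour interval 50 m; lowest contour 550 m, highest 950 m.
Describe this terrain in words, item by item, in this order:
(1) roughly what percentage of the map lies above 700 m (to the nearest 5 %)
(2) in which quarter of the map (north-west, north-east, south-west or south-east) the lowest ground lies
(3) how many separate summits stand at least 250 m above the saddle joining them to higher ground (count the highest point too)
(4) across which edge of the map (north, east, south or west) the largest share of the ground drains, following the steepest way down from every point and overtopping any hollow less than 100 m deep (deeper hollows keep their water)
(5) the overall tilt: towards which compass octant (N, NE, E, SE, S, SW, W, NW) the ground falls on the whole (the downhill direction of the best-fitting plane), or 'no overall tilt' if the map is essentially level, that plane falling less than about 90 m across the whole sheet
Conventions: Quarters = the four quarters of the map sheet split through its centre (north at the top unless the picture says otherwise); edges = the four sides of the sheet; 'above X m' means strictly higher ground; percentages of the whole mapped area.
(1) Roughly 45 % of the ground is higher than 700 m.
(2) Look to the south-west quarter for the lowest ground.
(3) Counting only tops that stand 250 m proud, the map has 1 summit.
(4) Drainage is mainly to the south: more ground falls towards that edge than towards any other.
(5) On the whole the ground falls towards the south-west.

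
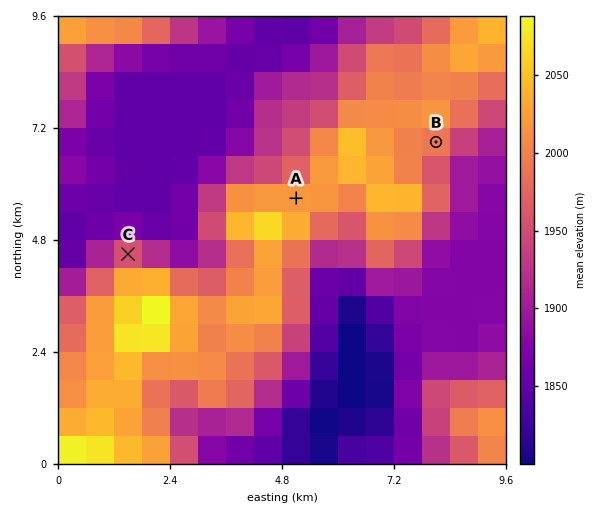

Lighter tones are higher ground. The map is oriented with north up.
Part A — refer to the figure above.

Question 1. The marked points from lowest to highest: C B A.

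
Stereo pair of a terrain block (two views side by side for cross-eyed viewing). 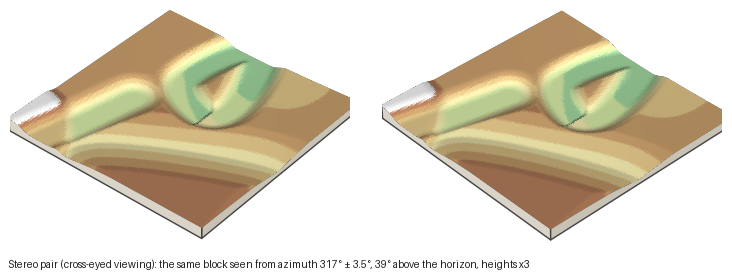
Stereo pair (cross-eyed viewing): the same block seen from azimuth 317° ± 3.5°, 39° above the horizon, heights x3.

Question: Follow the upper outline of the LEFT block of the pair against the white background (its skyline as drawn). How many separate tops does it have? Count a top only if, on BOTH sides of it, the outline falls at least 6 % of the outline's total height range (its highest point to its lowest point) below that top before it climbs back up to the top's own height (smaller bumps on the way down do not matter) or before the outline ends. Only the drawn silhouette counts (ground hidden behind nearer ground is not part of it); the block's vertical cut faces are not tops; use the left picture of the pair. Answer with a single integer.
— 1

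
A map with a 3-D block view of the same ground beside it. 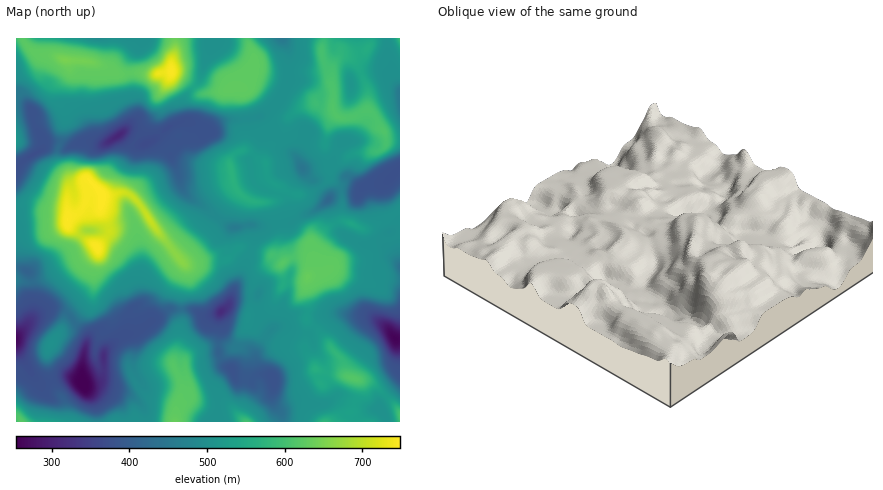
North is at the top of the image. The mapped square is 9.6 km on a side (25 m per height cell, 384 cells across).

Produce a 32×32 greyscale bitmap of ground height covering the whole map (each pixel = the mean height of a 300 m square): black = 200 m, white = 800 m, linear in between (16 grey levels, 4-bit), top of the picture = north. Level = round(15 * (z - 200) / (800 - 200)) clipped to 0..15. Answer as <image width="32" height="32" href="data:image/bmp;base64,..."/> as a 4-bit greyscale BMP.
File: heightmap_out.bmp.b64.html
<image width="32" height="32" href="data:image/bmp;base64,Qk12AgAAAAAAAHYAAAAoAAAAIAAAACAAAAABAAQAAAAAAAACAAATCwAAEwsAABAAAAAAAAAAAAAAABEREQAiIiIAMzMzAERERABVVVUAZmZmAHd3dwCIiIgAmZmZAKqqqgC7u7sAzMzMAN3d3QDu7u4A////AKiHd2Z3eKuoiJl2Z4iYiIl2VVREV3irqYiHZWeIiIiJVUVCJFZ4mrmHZlVoiIiZh1REISNXeJqodlVVaImaqYVEVDIzV3iqqGVVVXiZmphlRXZDQ1Z4qphlZmd4iJmHVDV3VERFV4mHZmZ3iIiYd0IkZ2VEREV4dVV3d4iIh2UyM0ZmZVREV2REaHeIiHZUM0RFZ4dVVVZVQ1eIiIh2VVVVVniYdmZ4h2RXeIqpiHd2ZmeJqYd4iqmGZ4iau6mId2Z4m7qYiKu6mHiJmru6iHdmeavMqYq7u5iImqq7uoh3eJq83bqru7qIiImqu6mId4m7zN3Lu7uoh3eIiaqIiHeJvO3dy7y6iHd3eIiYiIiHibzu7cvLqHd3iIiHd3d3eHms3e7cyodniJmYiHZmVVZoq93tzKl2Z4mYiIh3dlRFV5vN26mYdWeJmIiHd3ZlREZ5qpmHZlVniZiId3iIh2VlVmVVVUVVVniIiHd4iImXdVVVQzRERVVXiIiIiIiJqXVXdlVERUREVniIiImZmqllZ3d3ZVZlVWd3eIiaqqqYZXiIh3d5h3iaqYiImqmah2eJmZiIirqaq7uYiJqoiYd4mqq7qqzcqKu7qIiKqIiHiqu7u7q83aiau7mIiqmYiJu7u7qoisyoiKuoeIqpmIiqqpmIiIi7qIial3eKmZmI"/>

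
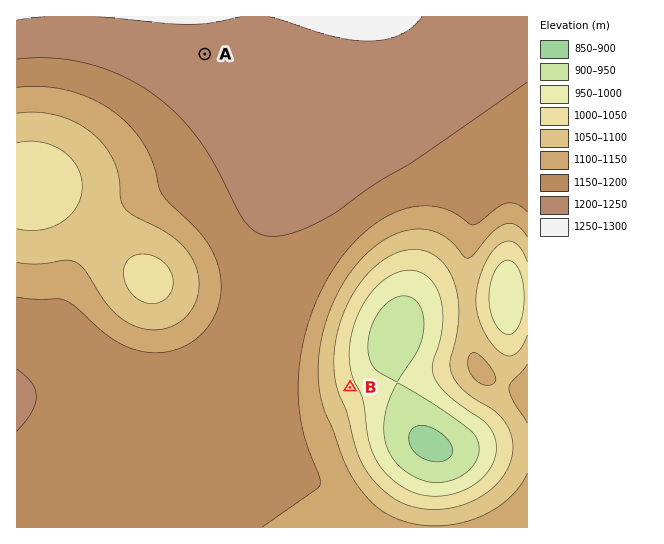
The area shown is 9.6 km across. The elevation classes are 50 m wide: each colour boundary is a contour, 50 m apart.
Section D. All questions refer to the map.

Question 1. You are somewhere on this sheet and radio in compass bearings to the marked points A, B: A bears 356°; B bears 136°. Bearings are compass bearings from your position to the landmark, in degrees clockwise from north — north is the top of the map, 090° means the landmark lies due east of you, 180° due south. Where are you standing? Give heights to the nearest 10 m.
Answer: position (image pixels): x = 218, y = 251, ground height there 1160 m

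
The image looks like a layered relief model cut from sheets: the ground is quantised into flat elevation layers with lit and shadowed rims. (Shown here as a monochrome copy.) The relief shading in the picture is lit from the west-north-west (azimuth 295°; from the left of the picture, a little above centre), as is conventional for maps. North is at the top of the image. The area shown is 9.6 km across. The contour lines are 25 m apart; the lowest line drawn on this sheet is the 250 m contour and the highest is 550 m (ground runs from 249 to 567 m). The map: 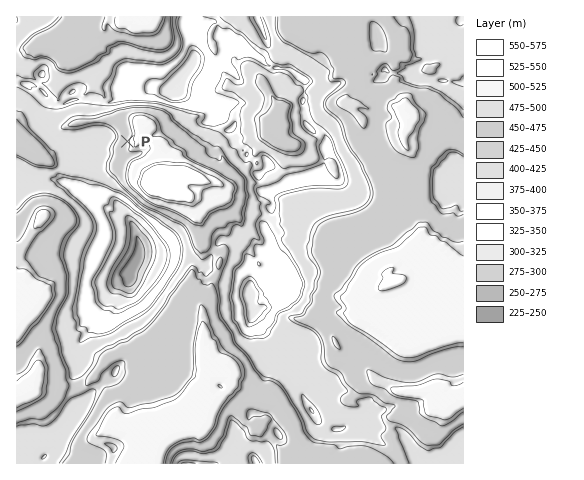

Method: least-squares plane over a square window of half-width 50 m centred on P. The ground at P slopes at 7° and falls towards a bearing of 273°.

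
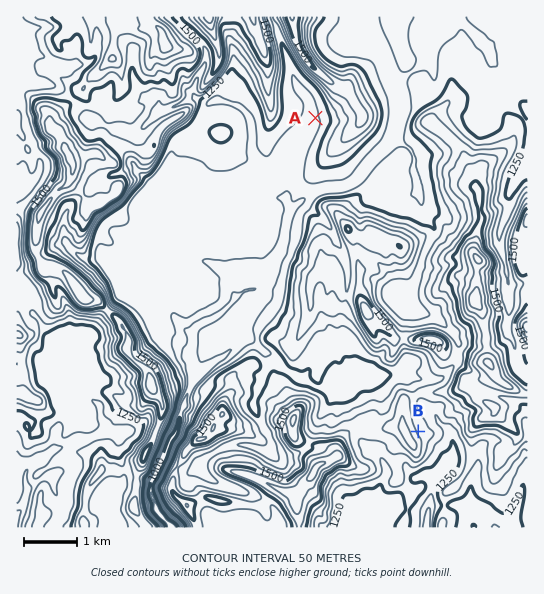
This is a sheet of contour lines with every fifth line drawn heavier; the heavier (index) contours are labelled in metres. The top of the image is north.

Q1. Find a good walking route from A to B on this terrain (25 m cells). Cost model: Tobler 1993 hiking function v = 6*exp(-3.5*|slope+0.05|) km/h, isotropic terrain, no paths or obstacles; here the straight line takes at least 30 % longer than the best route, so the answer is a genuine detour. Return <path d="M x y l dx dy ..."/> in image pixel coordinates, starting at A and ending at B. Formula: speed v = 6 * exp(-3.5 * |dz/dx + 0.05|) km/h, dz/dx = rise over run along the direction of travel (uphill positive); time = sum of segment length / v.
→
<path d="M315 118l0 11-14 29 0 24 1 3 4 4 5 2 2 3 0 13 2 6 14 13 16 32 0 1 1 3 0 44 23 45 4 4 5 3 3 5 1 2 13 6 4 8 14 14 1 2 0 15 1 3 0 10 3 6 0 2"/>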